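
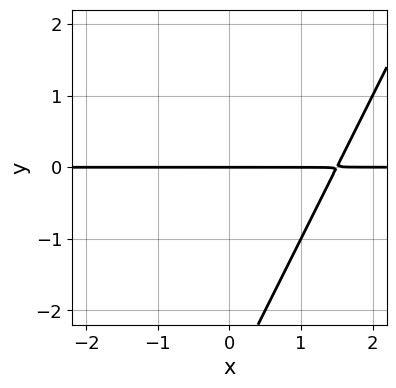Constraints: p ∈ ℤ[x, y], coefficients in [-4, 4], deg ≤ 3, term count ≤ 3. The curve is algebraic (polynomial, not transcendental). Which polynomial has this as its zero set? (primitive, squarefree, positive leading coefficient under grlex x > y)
2*x*y - y^2 - 3*y

First, the degree is 2 — the shape is more complex than any degree-1 curve.
Next, observable constraints: the visible x-axis segment lies entirely on the curve; one y-axis crossing is at y = 0.
Finally, fitting integer coefficients to these (and the overall shape) gives p.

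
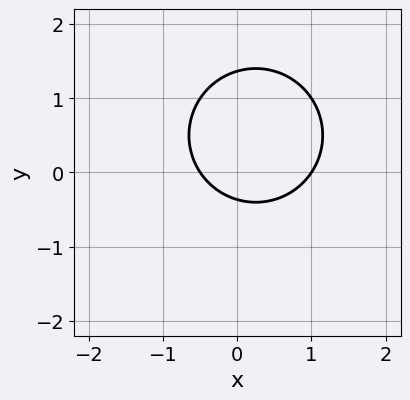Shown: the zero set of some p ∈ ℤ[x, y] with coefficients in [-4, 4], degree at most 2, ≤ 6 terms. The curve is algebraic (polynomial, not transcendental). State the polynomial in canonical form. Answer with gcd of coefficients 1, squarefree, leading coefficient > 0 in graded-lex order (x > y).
1. Degree: no degree-1 curve has this shape, so deg p = 2.
2. Reading off the gridlines: it meets the x-axis at x = 1 (among the integer gridlines).
3. Assembling these constraints gives the stated polynomial.

2*x^2 + 2*y^2 - x - 2*y - 1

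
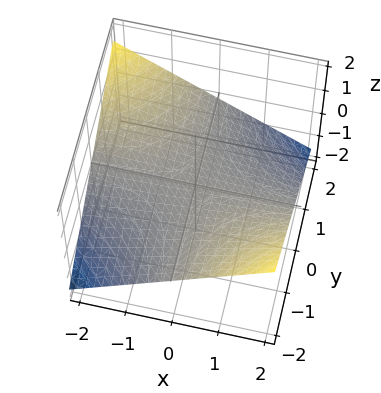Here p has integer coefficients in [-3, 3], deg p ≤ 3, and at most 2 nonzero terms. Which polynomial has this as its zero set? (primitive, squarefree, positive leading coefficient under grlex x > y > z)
x*y + 3*z

First, deg p = 2. A hyperbolic paraboloid; a quadric.
Then, against the integer gridlines: every point of the x-axis in the box is on the surface; the visible y-axis segment lies entirely on the surface; one z-axis crossing is at z = 0.
Finally, the integer polynomial consistent with all of this is the stated p.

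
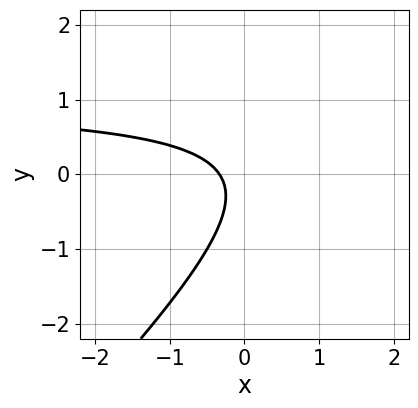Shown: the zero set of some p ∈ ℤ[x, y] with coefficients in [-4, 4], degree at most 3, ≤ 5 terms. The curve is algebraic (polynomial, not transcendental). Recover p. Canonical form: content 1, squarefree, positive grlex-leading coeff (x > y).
3*x*y - 3*y^2 - 3*x - y - 1

(a) Degree: no degree-1 curve has this shape, so deg p = 2.
(b) Checking where it meets the axes: no y-intercept at any integer in the box.
(c) Fitting integer coefficients to these (and the overall shape) gives p.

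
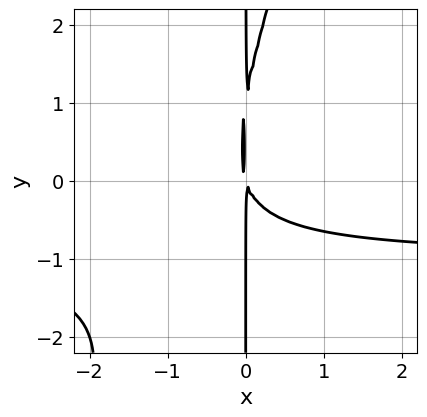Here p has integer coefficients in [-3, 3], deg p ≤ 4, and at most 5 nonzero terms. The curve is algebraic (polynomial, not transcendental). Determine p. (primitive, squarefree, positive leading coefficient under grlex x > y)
(a) deg p = 3.
(b) Checking where it meets the axes: every point of the y-axis in the box is on the curve.
(c) Assembling these constraints gives the stated polynomial.

3*x^2*y - x*y^2 + 3*x^2 + x*y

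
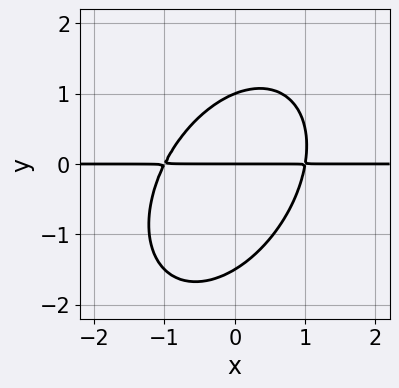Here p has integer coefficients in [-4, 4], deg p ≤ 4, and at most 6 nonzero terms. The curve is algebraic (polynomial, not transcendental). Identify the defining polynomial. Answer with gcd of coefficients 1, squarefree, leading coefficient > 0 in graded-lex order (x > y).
3*x^2*y - 2*x*y^2 + 2*y^3 + y^2 - 3*y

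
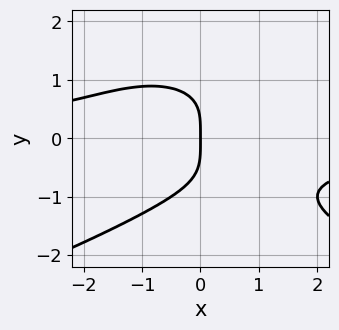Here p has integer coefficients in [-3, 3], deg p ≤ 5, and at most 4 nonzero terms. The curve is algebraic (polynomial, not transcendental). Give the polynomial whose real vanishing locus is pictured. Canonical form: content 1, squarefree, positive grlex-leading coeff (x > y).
2*y^4 + 2*x^2*y + 3*x

The degree is 4 — the shape is more complex than any degree-3 curve.
Against the integer gridlines: it meets the x-axis at x = 0 (among the integer gridlines); it meets the y-axis at y = 0 (among the integer gridlines).
The integer polynomial consistent with all of this is the stated p.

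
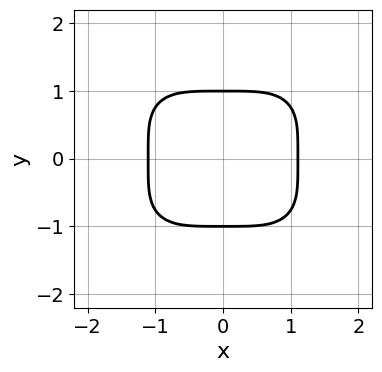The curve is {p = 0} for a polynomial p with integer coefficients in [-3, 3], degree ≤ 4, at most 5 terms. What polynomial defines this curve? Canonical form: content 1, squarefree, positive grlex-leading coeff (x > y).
2*x^4 + 3*y^4 - 3

First, deg p = 4. A generic line meets the curve in up to 4 points.
Next, symmetries: the x ↦ −x reflection is a symmetry, so x appears only in even powers; it's symmetric under y → −y, forcing even powers of y.
Next, checking where it meets the axes: among the integer gridlines, it crosses the y-axis at y ∈ {-1, 1}.
Finally, together with the visible shape, these determine p as stated.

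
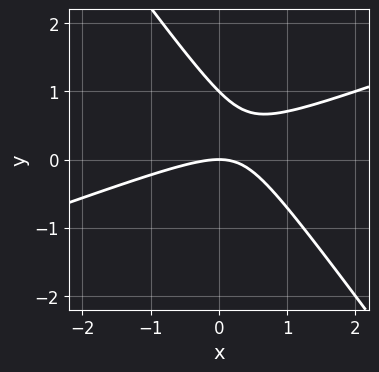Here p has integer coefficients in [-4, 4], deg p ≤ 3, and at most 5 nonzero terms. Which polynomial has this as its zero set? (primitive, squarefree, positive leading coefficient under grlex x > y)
x^2 - 2*x*y - 2*y^2 + 2*y

1. deg p = 2. No degree-1 curve has this shape.
2. Reading off the gridlines: it crosses the x-axis at the gridline x = 0; among the integer gridlines, it crosses the y-axis at y ∈ {0, 1}.
3. These observations pin down the coefficients.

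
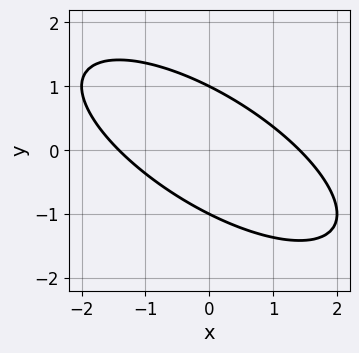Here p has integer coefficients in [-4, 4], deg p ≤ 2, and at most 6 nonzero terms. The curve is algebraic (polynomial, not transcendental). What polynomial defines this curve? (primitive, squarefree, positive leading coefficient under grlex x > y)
1. The degree is 2 — a generic line meets the curve in up to 2 points.
2. Reading off the gridlines: the y-axis gridline crossings are at y ∈ {-1, 1}.
3. These observations pin down the coefficients.

x^2 + 2*x*y + 2*y^2 - 2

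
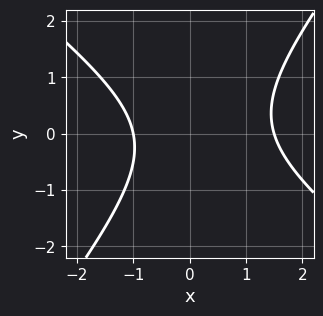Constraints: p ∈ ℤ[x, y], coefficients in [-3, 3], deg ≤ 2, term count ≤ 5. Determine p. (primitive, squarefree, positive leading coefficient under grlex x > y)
(a) deg p = 2. The shape is more complex than any degree-1 curve.
(b) Against the integer gridlines: it meets the x-axis at x = -1 (among the integer gridlines); it misses every integer gridline on the y-axis.
(c) Solving for integer coefficients yields p as stated.

2*x^2 + x*y - 2*y^2 - x - 3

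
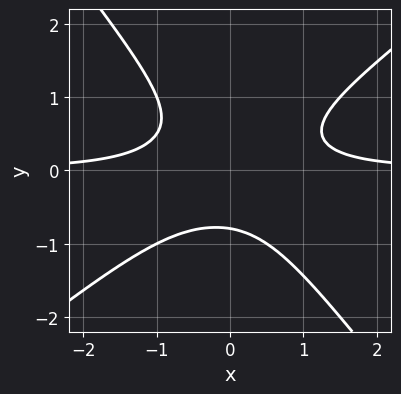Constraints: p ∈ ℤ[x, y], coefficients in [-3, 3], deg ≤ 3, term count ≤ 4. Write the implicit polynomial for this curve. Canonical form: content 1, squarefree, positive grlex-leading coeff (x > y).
2*x^2*y - x*y^2 - 2*y^3 - 1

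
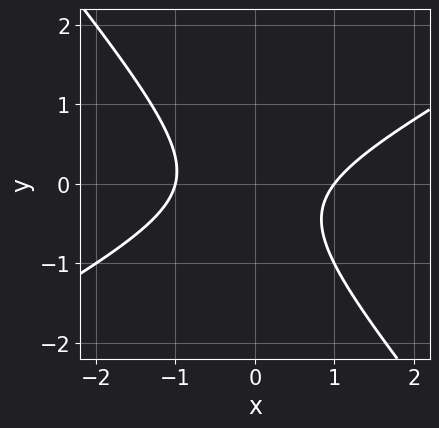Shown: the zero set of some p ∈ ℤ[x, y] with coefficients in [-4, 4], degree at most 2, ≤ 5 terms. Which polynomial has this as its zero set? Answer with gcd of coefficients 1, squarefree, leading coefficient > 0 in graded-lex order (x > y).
1. deg p = 2.
2. Observable constraints: the x-axis gridline crossings are at x ∈ {-1, 1}; the curve avoids every integer y-axis point in the box.
3. Fitting integer coefficients to these (and the overall shape) gives p.

2*x^2 - 2*x*y - 3*y^2 - y - 2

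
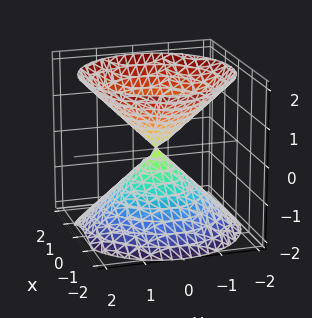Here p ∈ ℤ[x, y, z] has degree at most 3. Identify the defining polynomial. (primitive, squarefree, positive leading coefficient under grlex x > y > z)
x^2 + y^2 - z^2

I count 2 distinct pieces.
deg p = 2.
Symmetries: mirror symmetry z ↦ −z ⇒ only even powers of z; every cross-section ⟂ z is a circle, so x, y appear only via x² + y².
Observable constraints: a circular section at z = -1 has radius exactly 1; it crosses the y-axis at the gridline y = 0.
Together with the visible shape, these determine p as stated.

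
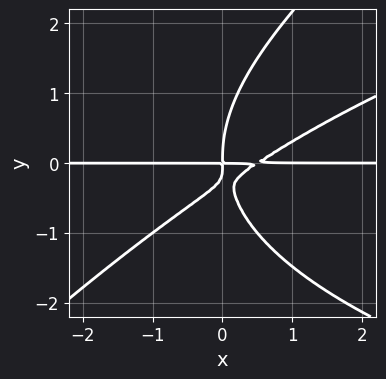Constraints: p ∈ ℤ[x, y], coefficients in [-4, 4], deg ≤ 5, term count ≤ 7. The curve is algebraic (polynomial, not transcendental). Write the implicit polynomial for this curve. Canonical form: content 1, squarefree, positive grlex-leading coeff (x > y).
deg p = 4. The shape is more complex than any degree-3 curve.
From the visible intercepts: every point of the x-axis in the box is on the curve.
Putting this together gives p.

x*y^3 - y^4 - 2*x^2*y + 3*x*y^2 + x*y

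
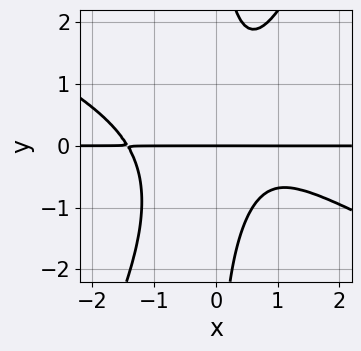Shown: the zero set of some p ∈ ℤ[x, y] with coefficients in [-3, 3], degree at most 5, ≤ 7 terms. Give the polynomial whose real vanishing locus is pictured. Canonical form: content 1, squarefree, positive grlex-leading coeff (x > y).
1. deg p = 4. The shape is more complex than any degree-3 curve.
2. Observable constraints: it crosses the y-axis at the gridline y = 0; the visible x-axis segment lies entirely on the curve.
3. Fitting integer coefficients to these (and the overall shape) gives p.

2*x^3*y + 3*x^2*y^2 - 2*x*y^3 - 2*x*y + 3*y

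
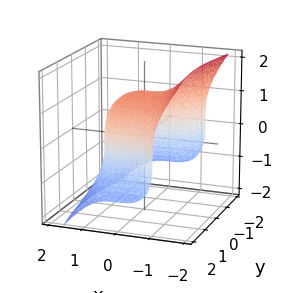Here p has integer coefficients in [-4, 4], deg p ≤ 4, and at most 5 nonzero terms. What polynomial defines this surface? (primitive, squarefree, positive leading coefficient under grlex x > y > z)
First, the degree is 3 — no degree-2 surface has this shape.
Then, observable constraints: it meets the x-axis at x = 1 (among the integer gridlines).
Finally, together with the visible shape, these determine p as stated.

2*x^3 + z^3 + y^2 - 2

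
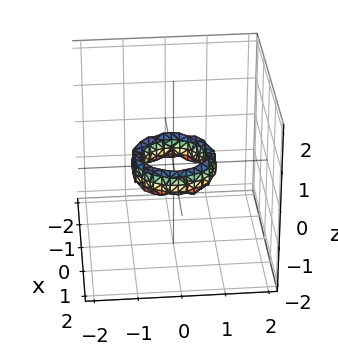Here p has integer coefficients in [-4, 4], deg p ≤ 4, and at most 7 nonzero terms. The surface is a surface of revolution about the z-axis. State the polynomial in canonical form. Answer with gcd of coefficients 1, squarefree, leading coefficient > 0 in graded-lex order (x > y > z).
2*x^4 + 4*x^2*y^2 + 2*y^4 - 3*x^2 - 3*y^2 + z^2 + 1

First, the degree is 4 — no degree-3 surface has this shape.
Next, symmetries: the surface is invariant under rotation about z: p = q(x² + y², z).
Next, reading off the gridlines: among the integer gridlines, it crosses the y-axis at y ∈ {-1, 1}; a circular section at z = 0 has radius between 0 and 1; among the integer gridlines, it crosses the x-axis at x ∈ {-1, 1}.
Finally, these observations pin down the coefficients.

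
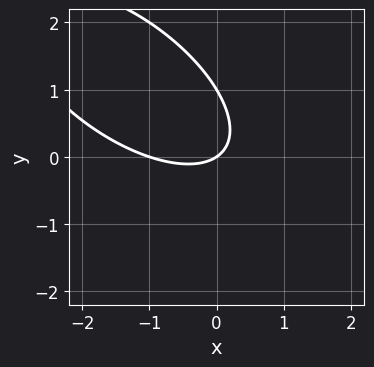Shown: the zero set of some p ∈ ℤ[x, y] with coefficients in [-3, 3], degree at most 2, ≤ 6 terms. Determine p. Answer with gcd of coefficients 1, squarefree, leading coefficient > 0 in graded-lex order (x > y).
2*x^2 + 3*x*y + 3*y^2 + 2*x - 3*y

1. The degree is 2 — a generic line meets the curve in up to 2 points.
2. From the visible intercepts: the x-axis gridline crossings are at x ∈ {-1, 0}; among the integer gridlines, it crosses the y-axis at y ∈ {0, 1}.
3. Fitting integer coefficients to these (and the overall shape) gives p.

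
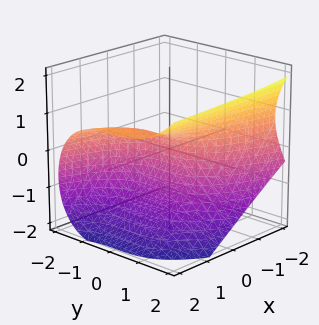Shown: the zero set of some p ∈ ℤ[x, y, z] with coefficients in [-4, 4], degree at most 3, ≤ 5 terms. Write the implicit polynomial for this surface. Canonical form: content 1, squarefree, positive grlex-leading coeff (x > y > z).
1. The degree is 3 — no degree-2 surface has this shape.
2. From the visible intercepts: one z-axis crossing is at z = 0; one y-axis crossing is at y = 0; it crosses the x-axis at the gridline x = 0.
3. Assembling these constraints gives the stated polynomial.

y^3 - 2*x*z - 3*z^2 + 3*x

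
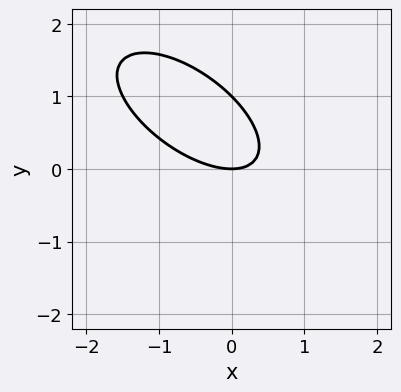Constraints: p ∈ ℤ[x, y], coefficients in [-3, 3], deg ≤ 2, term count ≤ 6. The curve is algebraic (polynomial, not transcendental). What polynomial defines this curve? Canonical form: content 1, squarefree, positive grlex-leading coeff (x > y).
1. The degree is 2 — no degree-1 curve has this shape.
2. Checking where it meets the axes: it crosses the x-axis at the gridline x = 0; among the integer gridlines, it crosses the y-axis at y ∈ {0, 1}.
3. Putting this together gives p.

2*x^2 + 3*x*y + 3*y^2 - 3*y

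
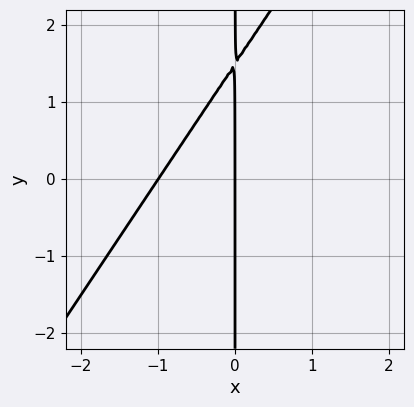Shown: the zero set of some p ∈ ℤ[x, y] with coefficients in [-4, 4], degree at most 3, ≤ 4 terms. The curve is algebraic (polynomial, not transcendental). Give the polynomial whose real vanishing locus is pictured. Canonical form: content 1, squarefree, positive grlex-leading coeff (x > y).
3*x^2 - 2*x*y + 3*x

(a) Degree: a generic line meets the curve in up to 2 points, so deg p = 2.
(b) Reading off the gridlines: every point of the y-axis in the box is on the curve; among the integer gridlines, it crosses the x-axis at x ∈ {-1, 0}.
(c) Together with the visible shape, these determine p as stated.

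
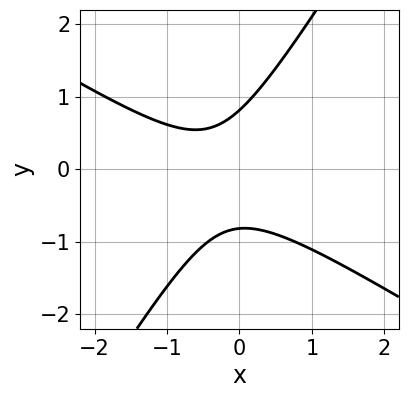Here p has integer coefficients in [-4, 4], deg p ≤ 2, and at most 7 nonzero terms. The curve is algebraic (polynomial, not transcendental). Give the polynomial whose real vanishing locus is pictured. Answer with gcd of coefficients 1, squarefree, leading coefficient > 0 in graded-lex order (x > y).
3*x^2 + 3*x*y - 3*y^2 + 2*x + 2

1. deg p = 2.
2. Observable constraints: it misses every integer gridline on the x-axis.
3. Matching integer coefficients to the picture gives p.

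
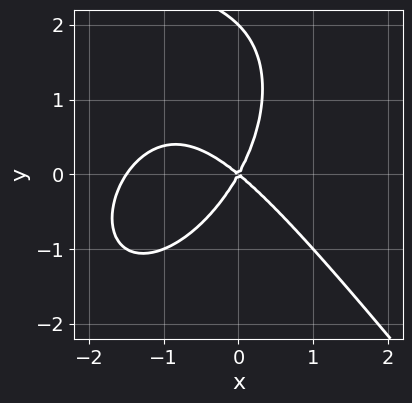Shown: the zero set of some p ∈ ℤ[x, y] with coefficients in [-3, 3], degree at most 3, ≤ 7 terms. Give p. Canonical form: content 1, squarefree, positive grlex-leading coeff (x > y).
2*x^3 + y^3 + 3*x^2 + 2*x*y - 2*y^2

(a) Degree: the shape is more complex than any degree-2 curve, so deg p = 3.
(b) Against the integer gridlines: the y-axis gridline crossings are at y ∈ {0, 2}; one x-axis crossing is at x = 0.
(c) Putting this together gives p.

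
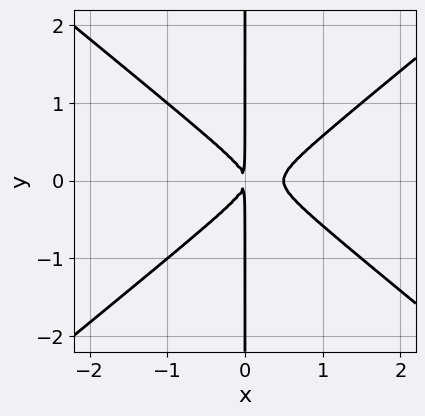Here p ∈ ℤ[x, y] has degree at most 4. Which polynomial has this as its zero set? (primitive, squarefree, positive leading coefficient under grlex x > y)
2*x^3 - 3*x*y^2 - x^2

(a) The degree is 3 — no degree-2 curve has this shape.
(b) Symmetries: the y ↦ −y reflection is a symmetry, so y appears only in even powers.
(c) Reading off the gridlines: every point of the y-axis in the box is on the curve.
(d) These observations pin down the coefficients.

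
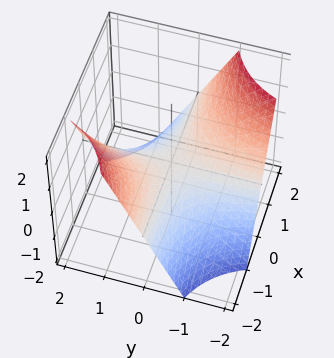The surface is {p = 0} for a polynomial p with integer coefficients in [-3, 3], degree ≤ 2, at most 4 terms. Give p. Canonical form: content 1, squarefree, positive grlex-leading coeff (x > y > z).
x*y + z

First, the degree is 2 — a hyperbolic paraboloid; a quadric.
Next, from the visible intercepts: every point of the y-axis in the box is on the surface; it meets the z-axis at z = 0 (among the integer gridlines); the visible x-axis segment lies entirely on the surface.
Finally, matching integer coefficients to the picture gives p.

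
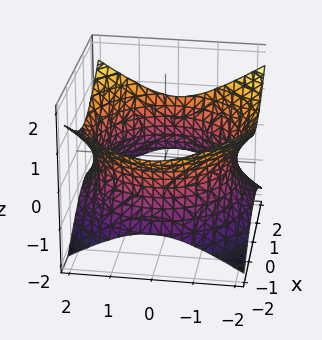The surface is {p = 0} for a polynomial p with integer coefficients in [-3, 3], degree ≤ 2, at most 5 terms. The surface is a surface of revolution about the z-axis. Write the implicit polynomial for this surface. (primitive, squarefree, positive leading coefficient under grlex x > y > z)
1. The degree is 2 — a generic line meets the surface in up to 2 points.
2. Symmetries: the surface is invariant under rotation about z: p = q(x² + y², z).
3. Observable constraints: a circular section at z = 0 has radius between 1 and 2; no z-intercept at any integer in the box.
4. Assembling these constraints gives the stated polynomial.

x^2 + y^2 - 2*z^2 - 3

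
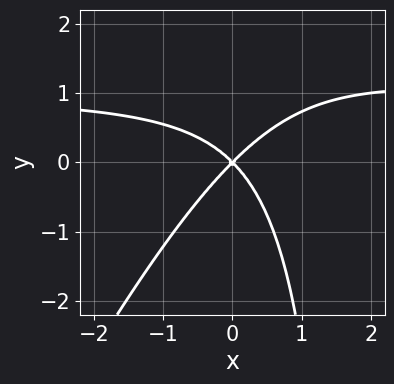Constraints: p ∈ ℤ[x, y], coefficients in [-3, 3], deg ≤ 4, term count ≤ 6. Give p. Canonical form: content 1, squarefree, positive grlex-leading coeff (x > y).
2*x^2*y - x*y^2 - 2*x^2 + 2*y^2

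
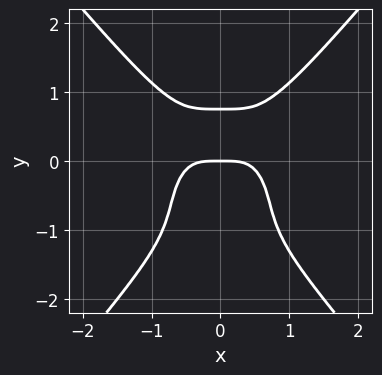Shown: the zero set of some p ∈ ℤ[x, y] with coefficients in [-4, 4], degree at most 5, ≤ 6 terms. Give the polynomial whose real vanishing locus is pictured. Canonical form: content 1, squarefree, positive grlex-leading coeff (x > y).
(a) deg p = 4. No degree-3 curve has this shape.
(b) Symmetries: mirror symmetry x ↦ −x ⇒ only even powers of x.
(c) Reading off the gridlines: it meets the y-axis at y = 0 (among the integer gridlines); it crosses the x-axis at the gridline x = 0.
(d) Fitting integer coefficients to these (and the overall shape) gives p.

2*x^4 - y^4 - y^3 + y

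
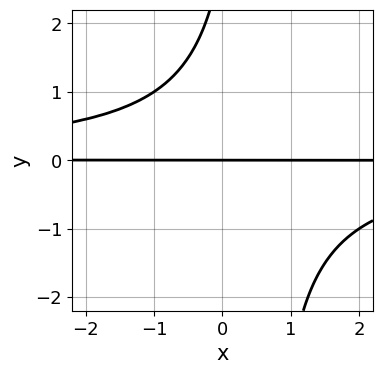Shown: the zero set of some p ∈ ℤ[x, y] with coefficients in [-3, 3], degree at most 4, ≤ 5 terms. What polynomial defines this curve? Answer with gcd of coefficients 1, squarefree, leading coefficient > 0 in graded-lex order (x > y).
The degree is 3 — a generic line meets the curve in up to 3 points.
Checking where it meets the axes: one y-axis crossing is at y = 0; the visible x-axis segment lies entirely on the curve.
Matching integer coefficients to the picture gives p.

2*x*y^2 - y^2 + 3*y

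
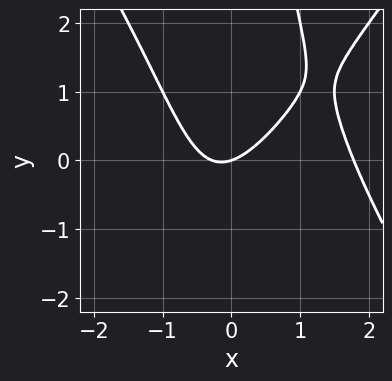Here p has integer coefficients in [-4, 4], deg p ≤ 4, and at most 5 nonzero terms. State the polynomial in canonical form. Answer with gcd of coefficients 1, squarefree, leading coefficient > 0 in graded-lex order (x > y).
2*x^3 - x*y^2 - 3*x^2 - x + 3*y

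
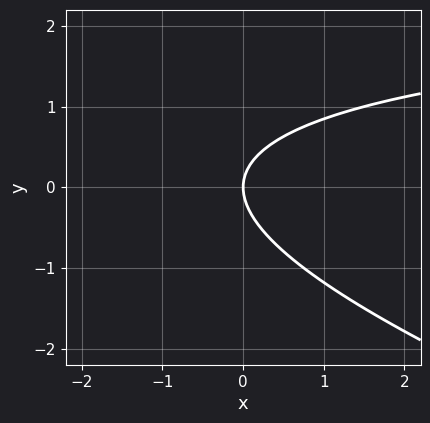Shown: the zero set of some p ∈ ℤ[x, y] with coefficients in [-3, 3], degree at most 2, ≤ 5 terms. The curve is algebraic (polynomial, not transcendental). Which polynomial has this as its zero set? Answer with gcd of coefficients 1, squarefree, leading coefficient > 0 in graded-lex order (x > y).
x*y + 3*y^2 - 3*x

Degree: a generic line meets the curve in up to 2 points, so deg p = 2.
Against the integer gridlines: it crosses the x-axis at the gridline x = 0; it meets the y-axis at y = 0 (among the integer gridlines).
Assembling these constraints gives the stated polynomial.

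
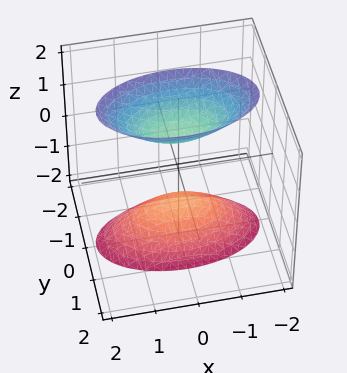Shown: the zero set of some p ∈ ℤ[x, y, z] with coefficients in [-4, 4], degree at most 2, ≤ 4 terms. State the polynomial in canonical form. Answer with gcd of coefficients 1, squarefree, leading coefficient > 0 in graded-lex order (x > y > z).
(a) The picture has 2 separate pieces. Treating them together as one polynomial.
(b) Degree: two sheets facing apart; a quadric, so deg p = 2.
(c) Symmetries: mirror symmetry x ↦ −x ⇒ only even powers of x; the z ↦ −z reflection is a symmetry, so z appears only in even powers; mirror symmetry y ↦ −y ⇒ only even powers of y.
(d) From the visible intercepts: it misses every integer gridline on the y-axis; the surface avoids every integer x-axis point in the box; among the integer gridlines, it crosses the z-axis at z ∈ {-1, 1}.
(e) Together with the visible shape, these determine p as stated.

x^2 + 3*y^2 - z^2 + 1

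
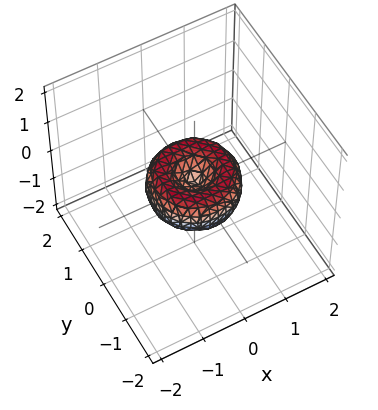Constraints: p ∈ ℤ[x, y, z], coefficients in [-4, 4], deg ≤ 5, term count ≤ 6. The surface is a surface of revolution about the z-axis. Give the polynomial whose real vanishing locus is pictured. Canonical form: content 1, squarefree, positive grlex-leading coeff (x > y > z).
1. Degree: a generic line meets the surface in up to 4 points, so deg p = 4.
2. Symmetries: rotational symmetry about the z-axis ⇒ p depends on x, y only through x² + y².
3. Checking where it meets the axes: a circular section at z = 0 has radius exactly 1; it meets the z-axis at z = 0 (among the integer gridlines).
4. Fitting integer coefficients to these (and the overall shape) gives p. Check: (0, 1, 0) on the y-axis lies on the surface, and p(0, 1, 0) = 0. ✓

x^4 + 2*x^2*y^2 + y^4 - x^2 - y^2 + z^2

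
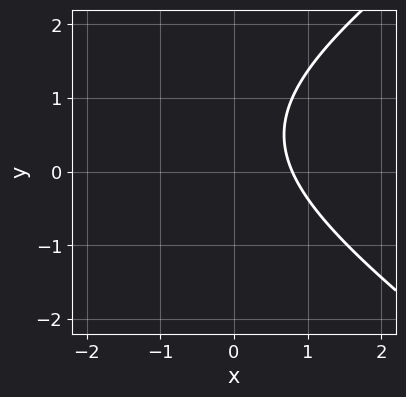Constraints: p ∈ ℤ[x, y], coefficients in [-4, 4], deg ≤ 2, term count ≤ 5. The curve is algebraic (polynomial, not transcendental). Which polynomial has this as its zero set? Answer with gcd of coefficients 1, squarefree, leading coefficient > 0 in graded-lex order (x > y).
First, deg p = 2. The shape is more complex than any degree-1 curve.
Then, against the integer gridlines: no y-intercept at any integer in the box.
Finally, these observations pin down the coefficients.

x^2 - 2*y^2 + 3*x + 2*y - 3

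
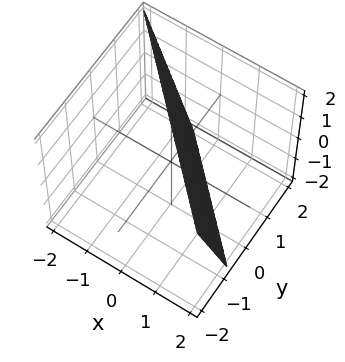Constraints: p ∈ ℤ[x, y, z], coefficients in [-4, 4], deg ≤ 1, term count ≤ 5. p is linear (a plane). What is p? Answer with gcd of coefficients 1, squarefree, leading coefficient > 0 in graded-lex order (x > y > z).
First, deg p = 1.
Next, from the axis intercepts and sections: it meets the z-axis at z = 2 (among the integer gridlines).
Finally, putting this together gives p.

3*x + 3*y + z - 2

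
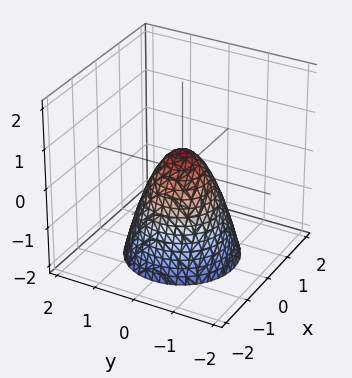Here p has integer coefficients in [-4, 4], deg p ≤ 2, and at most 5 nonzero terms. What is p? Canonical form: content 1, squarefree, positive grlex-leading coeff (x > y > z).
The degree is 2 — no degree-1 surface has this shape.
Symmetry: the surface is invariant under rotation about z: p = q(x² + y², z).
Against the integer gridlines: a circular section at z = -1 has radius exactly 1.
Fitting integer coefficients to these (and the overall shape) gives p.

3*x^2 + 3*y^2 + 2*z - 1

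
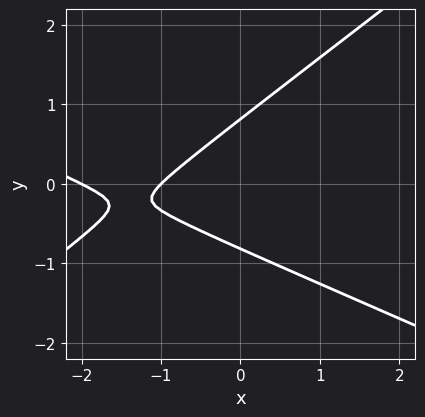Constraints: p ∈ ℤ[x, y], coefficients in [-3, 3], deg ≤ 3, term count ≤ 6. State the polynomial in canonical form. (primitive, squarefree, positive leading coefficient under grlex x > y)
(a) deg p = 2. The shape is more complex than any degree-1 curve.
(b) Checking where it meets the axes: among the integer gridlines, it crosses the x-axis at x ∈ {-2, -1}.
(c) The integer polynomial consistent with all of this is the stated p.

x^2 + x*y - 3*y^2 + 3*x + 2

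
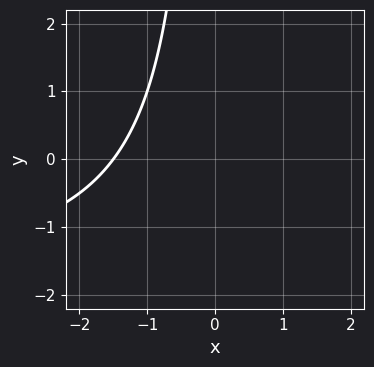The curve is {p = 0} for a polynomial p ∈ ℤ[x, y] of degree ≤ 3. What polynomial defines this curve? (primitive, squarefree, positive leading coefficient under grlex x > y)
The degree is 2 — the shape is more complex than any degree-1 curve.
Checking where it meets the axes: the curve avoids every integer y-axis point in the box.
The integer polynomial consistent with all of this is the stated p.

x*y + 2*x + 3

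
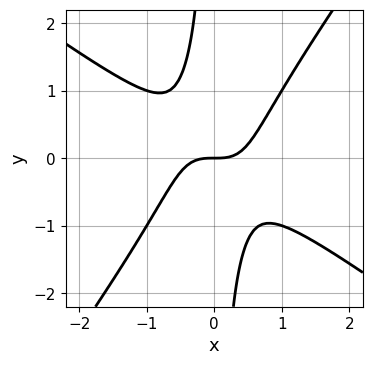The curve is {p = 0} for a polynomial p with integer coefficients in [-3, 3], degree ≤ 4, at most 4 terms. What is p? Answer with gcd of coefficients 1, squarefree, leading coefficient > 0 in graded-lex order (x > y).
3*x^3 + 2*x^2*y - 3*x*y^2 - 2*y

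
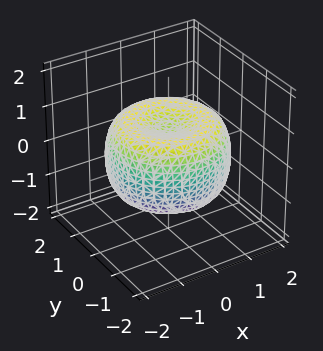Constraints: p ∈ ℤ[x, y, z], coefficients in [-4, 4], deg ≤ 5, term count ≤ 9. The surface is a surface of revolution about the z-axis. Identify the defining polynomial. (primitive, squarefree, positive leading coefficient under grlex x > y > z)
x^4 + 2*x^2*y^2 + y^4 - 2*x^2 - 2*y^2 + 2*z^2 - 1

First, the degree is 4 — no degree-3 surface has this shape.
Next, symmetries: the surface is invariant under rotation about z: p = q(x² + y², z).
Next, checking where it meets the axes: a circular section at z = 0 has radius between 1 and 2.
Finally, the integer polynomial consistent with all of this is the stated p.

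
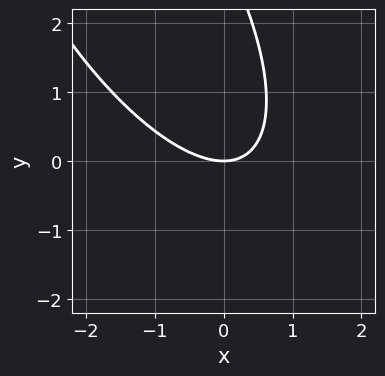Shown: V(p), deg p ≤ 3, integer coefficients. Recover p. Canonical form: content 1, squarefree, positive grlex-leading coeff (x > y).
2*x^2 + 2*x*y + y^2 - 3*y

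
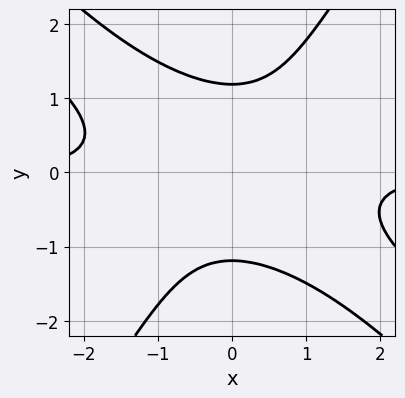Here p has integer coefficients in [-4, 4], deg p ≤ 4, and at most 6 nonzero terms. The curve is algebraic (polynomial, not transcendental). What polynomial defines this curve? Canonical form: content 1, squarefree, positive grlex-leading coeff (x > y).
1. deg p = 4.
2. Checking where it meets the axes: it misses every integer gridline on the x-axis.
3. Putting this together gives p.

x^3*y + 2*x^2*y^2 - y^4 + 2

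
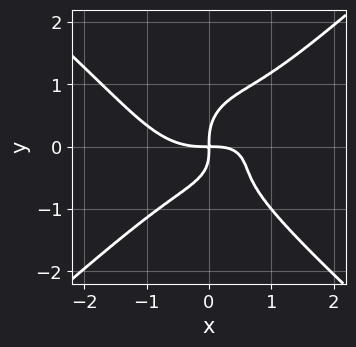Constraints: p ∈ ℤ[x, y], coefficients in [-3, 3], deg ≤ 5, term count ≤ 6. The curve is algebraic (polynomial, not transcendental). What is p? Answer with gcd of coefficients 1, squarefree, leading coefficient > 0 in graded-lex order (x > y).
2*x^4 - 3*y^4 - 2*x^2*y + 2*x*y^2 + 3*x*y

First, the degree is 4 — no degree-3 curve has this shape.
Then, from the visible intercepts: it meets the y-axis at y = 0 (among the integer gridlines); one x-axis crossing is at x = 0.
Finally, matching integer coefficients to the picture gives p.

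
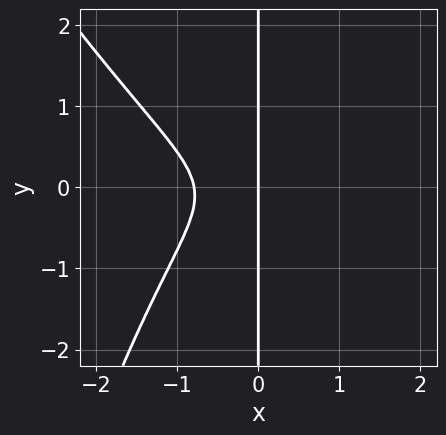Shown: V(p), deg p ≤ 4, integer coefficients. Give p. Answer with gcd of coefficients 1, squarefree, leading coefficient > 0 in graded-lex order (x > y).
2*x^4 + x^3*y + 3*x*y^2 + x

First, degree: no degree-3 curve has this shape, so deg p = 4.
Then, from the visible intercepts: the visible y-axis segment lies entirely on the curve; one x-axis crossing is at x = 0.
Finally, matching integer coefficients to the picture gives p.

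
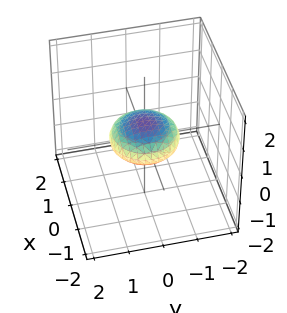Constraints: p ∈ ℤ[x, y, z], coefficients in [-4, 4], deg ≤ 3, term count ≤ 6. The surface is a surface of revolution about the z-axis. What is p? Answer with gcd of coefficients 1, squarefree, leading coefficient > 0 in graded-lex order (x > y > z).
Degree: no degree-1 surface has this shape, so deg p = 2.
By symmetry, the surface is invariant under rotation about z: p = q(x² + y², z).
Checking where it meets the axes: the y-axis gridline crossings are at y ∈ {-1, 1}; among the integer gridlines, it crosses the x-axis at x ∈ {-1, 1}.
Assembling these constraints gives the stated polynomial.

x^2 + y^2 + 3*z^2 - 1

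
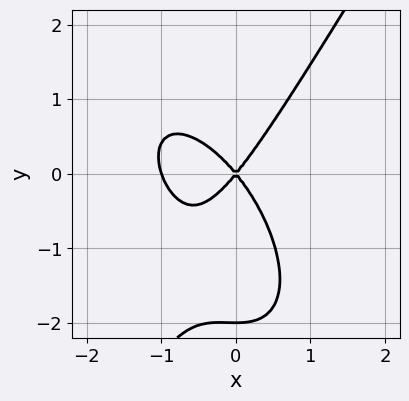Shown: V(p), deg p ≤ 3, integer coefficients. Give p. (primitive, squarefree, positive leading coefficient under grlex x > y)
1. Degree: a generic line meets the curve in up to 3 points, so deg p = 3.
2. Observable constraints: the x-axis gridline crossings are at x ∈ {-1, 0}; among the integer gridlines, it crosses the y-axis at y ∈ {-2, 0}.
3. Together with the visible shape, these determine p as stated.

3*x^3 + x^2*y - y^3 + 3*x^2 - 2*y^2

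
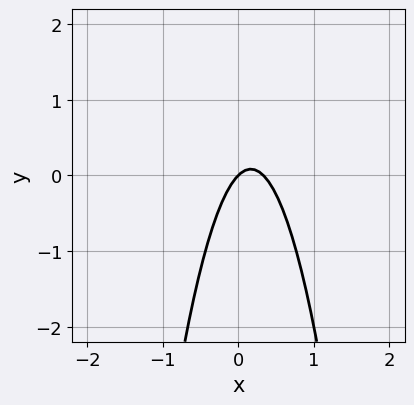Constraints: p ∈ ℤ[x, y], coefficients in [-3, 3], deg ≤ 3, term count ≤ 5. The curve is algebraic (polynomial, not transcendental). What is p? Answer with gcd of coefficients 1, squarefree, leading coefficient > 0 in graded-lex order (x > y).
Degree: a generic line meets the curve in up to 2 points, so deg p = 2.
Reading off the gridlines: it crosses the x-axis at the gridline x = 0; one y-axis crossing is at y = 0.
Putting this together gives p.

3*x^2 - x + y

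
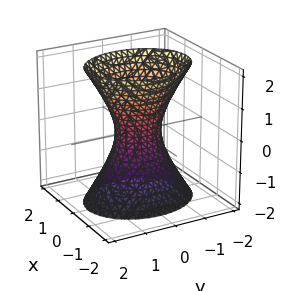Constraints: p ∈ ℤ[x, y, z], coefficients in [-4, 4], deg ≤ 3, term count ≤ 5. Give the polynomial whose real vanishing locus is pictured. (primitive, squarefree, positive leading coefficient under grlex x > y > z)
3*x^2 + 2*y^2 - z^2 - 1

The degree is 2 — an hourglass — one-sheet hyperboloid; a quadric.
Symmetries: the z ↦ −z reflection is a symmetry, so z appears only in even powers; it's symmetric under y → −y, forcing even powers of y; it's symmetric under x → −x, forcing even powers of x.
From the visible intercepts: it misses every integer gridline on the z-axis.
The integer polynomial consistent with all of this is the stated p.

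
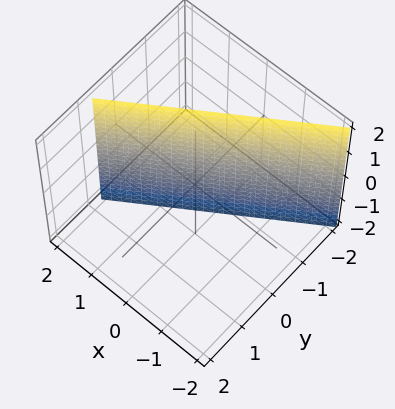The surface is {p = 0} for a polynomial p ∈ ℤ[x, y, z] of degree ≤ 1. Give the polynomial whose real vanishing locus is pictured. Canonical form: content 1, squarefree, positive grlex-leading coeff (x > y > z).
(a) deg p = 1. Every cross-section is a straight line — this is a plane.
(b) Reading off the gridlines: one x-axis crossing is at x = 1; it misses every integer gridline on the z-axis.
(c) Solving for integer coefficients yields p as stated.

2*x - 3*y - 2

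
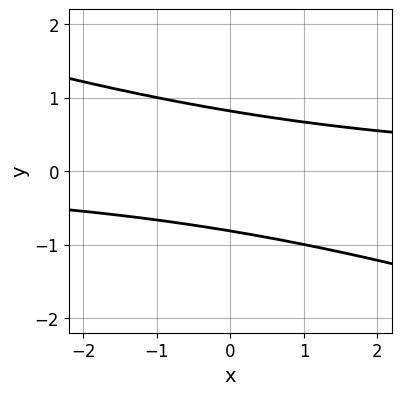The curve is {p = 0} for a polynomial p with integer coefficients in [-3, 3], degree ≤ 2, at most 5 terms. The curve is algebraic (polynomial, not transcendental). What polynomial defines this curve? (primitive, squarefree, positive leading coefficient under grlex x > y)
(a) deg p = 2.
(b) Reading off the gridlines: it misses every integer gridline on the x-axis.
(c) Putting this together gives p.

x*y + 3*y^2 - 2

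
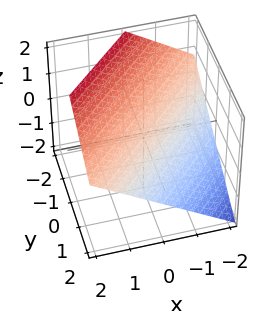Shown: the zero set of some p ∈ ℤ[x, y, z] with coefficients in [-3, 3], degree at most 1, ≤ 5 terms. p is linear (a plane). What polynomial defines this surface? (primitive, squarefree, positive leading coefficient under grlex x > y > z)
Degree: every cross-section is a straight line — this is a plane, so deg p = 1.
Observable constraints: it meets the y-axis at y = 1 (among the integer gridlines); it meets the x-axis at x = -1 (among the integer gridlines).
Together with the visible shape, these determine p as stated.

2*x - 2*y - 3*z + 2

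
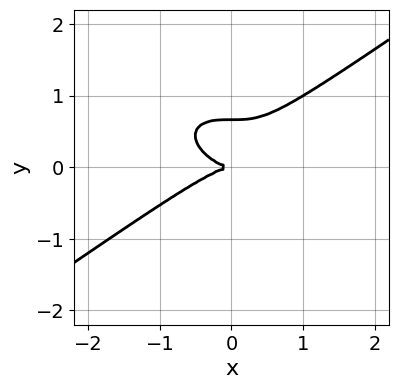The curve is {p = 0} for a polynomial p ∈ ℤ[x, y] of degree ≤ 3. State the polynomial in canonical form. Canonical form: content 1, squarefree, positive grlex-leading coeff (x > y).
x^3 - 3*y^3 + 2*y^2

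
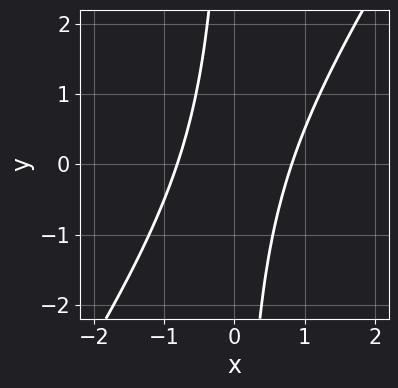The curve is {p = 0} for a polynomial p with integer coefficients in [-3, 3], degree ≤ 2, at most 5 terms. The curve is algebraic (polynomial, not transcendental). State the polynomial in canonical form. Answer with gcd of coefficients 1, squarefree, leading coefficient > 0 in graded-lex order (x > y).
3*x^2 - 2*x*y - 2

(a) deg p = 2. No degree-1 curve has this shape.
(b) Reading off the gridlines: it misses every integer gridline on the y-axis.
(c) Together with the visible shape, these determine p as stated.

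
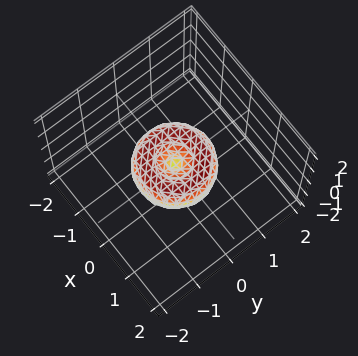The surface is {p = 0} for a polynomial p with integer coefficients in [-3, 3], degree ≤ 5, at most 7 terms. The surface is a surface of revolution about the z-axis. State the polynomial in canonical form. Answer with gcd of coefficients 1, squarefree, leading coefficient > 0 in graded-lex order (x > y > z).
1. Degree: a generic line meets the surface in up to 4 points, so deg p = 4.
2. Symmetry: every cross-section ⟂ z is a circle, so x, y appear only via x² + y².
3. Observable constraints: among the integer gridlines, it crosses the y-axis at y ∈ {-1, 0, 1}; the x-axis gridline crossings are at x ∈ {-1, 0, 1}; one z-axis crossing is at z = 0; a circular section at z = 0 has radius exactly 1.
4. Together with the visible shape, these determine p as stated.

x^4 + 2*x^2*y^2 + y^4 - x^2 - y^2 + z^2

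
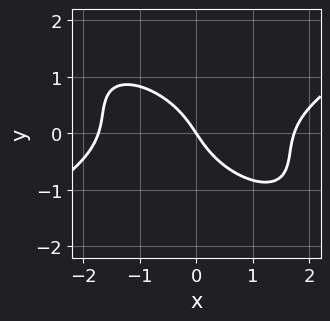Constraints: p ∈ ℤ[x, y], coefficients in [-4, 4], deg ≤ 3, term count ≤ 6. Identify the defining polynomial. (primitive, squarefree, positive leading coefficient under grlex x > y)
The degree is 3 — no degree-2 curve has this shape.
Observable constraints: it crosses the y-axis at the gridline y = 0; one x-axis crossing is at x = 0.
Solving for integer coefficients yields p as stated.

x^3 - 2*x*y^2 - 3*y^3 - 3*x - 2*y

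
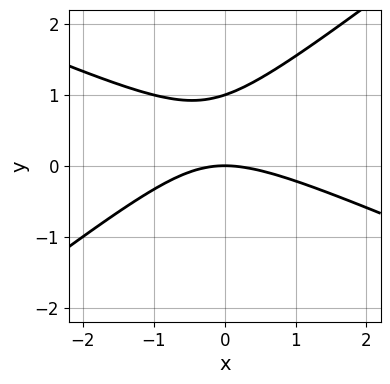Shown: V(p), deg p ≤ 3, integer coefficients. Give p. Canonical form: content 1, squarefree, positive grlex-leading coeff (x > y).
x^2 + x*y - 3*y^2 + 3*y

Degree: a generic line meets the curve in up to 2 points, so deg p = 2.
From the visible intercepts: among the integer gridlines, it crosses the y-axis at y ∈ {0, 1}; it crosses the x-axis at the gridline x = 0.
Solving for integer coefficients yields p as stated.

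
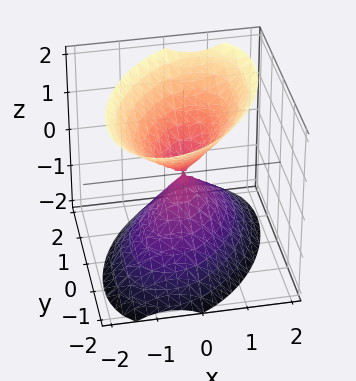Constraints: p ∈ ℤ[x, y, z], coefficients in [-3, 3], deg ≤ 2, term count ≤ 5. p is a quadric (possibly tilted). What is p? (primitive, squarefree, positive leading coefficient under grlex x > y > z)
First, I count 2 distinct pieces.
Then, deg p = 2.
Next, observable constraints: it meets the x-axis at x = 0 (among the integer gridlines); it crosses the z-axis at the gridline z = 0; it meets the y-axis at y = 0 (among the integer gridlines).
Finally, assembling these constraints gives the stated polynomial.

3*x^2 - 2*x*y + 2*y^2 - 2*z^2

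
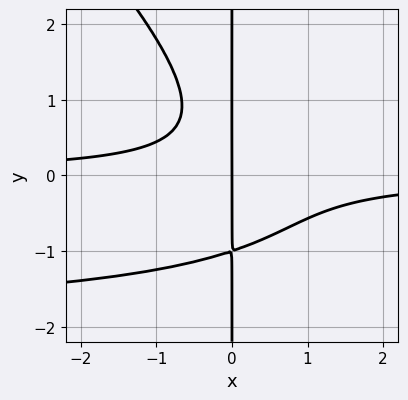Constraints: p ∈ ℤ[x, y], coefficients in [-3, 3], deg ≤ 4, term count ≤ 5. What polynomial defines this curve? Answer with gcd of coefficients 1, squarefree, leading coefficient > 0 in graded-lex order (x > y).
x^2*y^2 + x*y^3 + 2*x^2*y + x

1. Degree: a generic line meets the curve in up to 4 points, so deg p = 4.
2. Checking where it meets the axes: it meets the x-axis at x = 0 (among the integer gridlines); every point of the y-axis in the box is on the curve.
3. These observations pin down the coefficients.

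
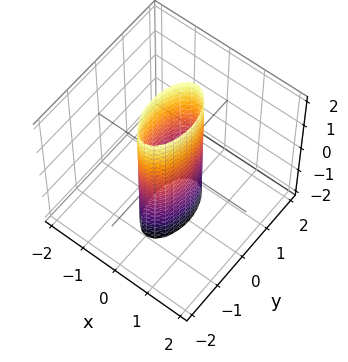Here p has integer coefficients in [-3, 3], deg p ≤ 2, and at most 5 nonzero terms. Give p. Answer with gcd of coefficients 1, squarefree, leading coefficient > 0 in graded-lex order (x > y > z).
3*x^2 + y^2 - 1

1. The degree is 2 — constant cross-section along one axis; a quadric.
2. Symmetries: it's symmetric under y → −y, forcing even powers of y; the z ↦ −z reflection is a symmetry, so z appears only in even powers; it's symmetric under x → −x, forcing even powers of x.
3. From the axis intercepts and sections: among the integer gridlines, it crosses the y-axis at y ∈ {-1, 1}; it misses every integer gridline on the z-axis.
4. These observations pin down the coefficients.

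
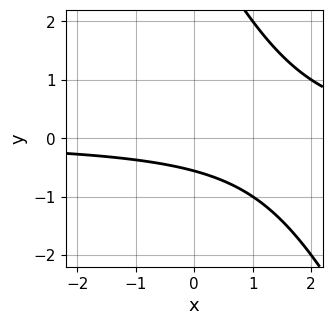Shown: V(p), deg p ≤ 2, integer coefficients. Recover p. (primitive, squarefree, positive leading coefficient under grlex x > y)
2*x*y + y^2 - 3*y - 2

First, deg p = 2. The shape is more complex than any degree-1 curve.
Next, checking where it meets the axes: it misses every integer gridline on the x-axis.
Finally, matching integer coefficients to the picture gives p.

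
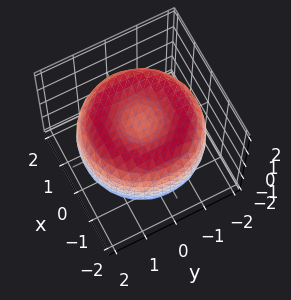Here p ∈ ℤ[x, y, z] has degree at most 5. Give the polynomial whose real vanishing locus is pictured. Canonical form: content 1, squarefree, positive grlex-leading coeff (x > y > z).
x^4 + 2*x^2*y^2 + y^4 - 3*x^2 - 3*y^2 + 3*z^2 - 2

1. The degree is 4 — the shape is more complex than any degree-3 surface.
2. By symmetry, every cross-section ⟂ z is a circle, so x, y appear only via x² + y².
3. Checking where it meets the axes: a circular section at z = -1 has radius between 0 and 1.
4. Together with the visible shape, these determine p as stated.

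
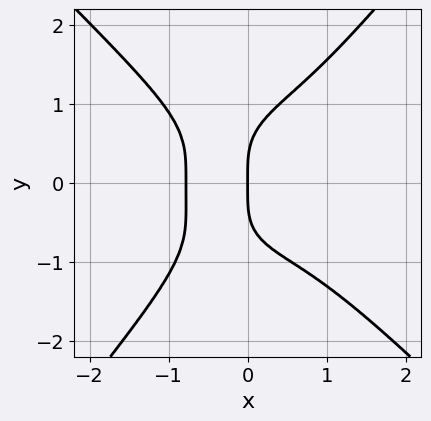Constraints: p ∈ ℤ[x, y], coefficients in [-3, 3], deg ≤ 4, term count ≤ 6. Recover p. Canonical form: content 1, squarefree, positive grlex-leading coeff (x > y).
3*x^4 + x*y^3 - 2*y^4 + 2*x^2 + 3*x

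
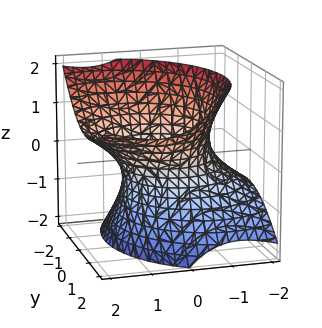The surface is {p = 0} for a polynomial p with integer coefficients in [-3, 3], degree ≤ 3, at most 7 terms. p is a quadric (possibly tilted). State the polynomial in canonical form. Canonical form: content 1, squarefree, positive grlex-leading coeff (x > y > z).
2*x^2 - 3*x*z + 2*y^2 - y*z - 2*z^2 - 3

First, deg p = 2. The shape is more complex than any degree-1 surface.
Next, from the axis intercepts and sections: the surface avoids every integer z-axis point in the box.
Finally, putting this together gives p.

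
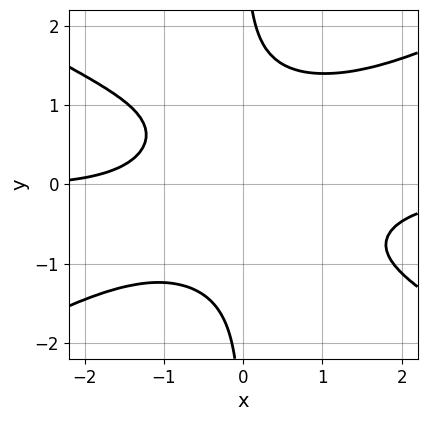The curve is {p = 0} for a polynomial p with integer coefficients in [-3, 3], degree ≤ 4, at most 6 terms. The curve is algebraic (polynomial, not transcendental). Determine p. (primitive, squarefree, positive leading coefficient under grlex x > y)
deg p = 4. A generic line meets the curve in up to 4 points.
Against the integer gridlines: the curve avoids every integer x-axis point in the box; the curve avoids every integer y-axis point in the box.
Solving for integer coefficients yields p as stated.

x^3*y - 3*x*y^3 + 2*x*y + x + 3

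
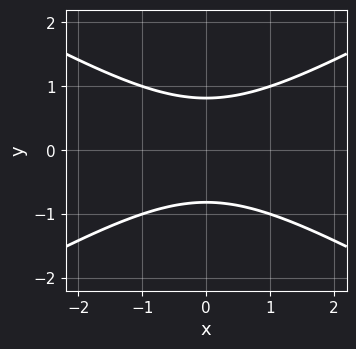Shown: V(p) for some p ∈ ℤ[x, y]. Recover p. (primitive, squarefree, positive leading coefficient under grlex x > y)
First, deg p = 2. No degree-1 curve has this shape.
Next, symmetries: mirror symmetry y ↦ −y ⇒ only even powers of y; mirror symmetry x ↦ −x ⇒ only even powers of x.
Next, against the integer gridlines: the curve avoids every integer x-axis point in the box.
Finally, putting this together gives p.

x^2 - 3*y^2 + 2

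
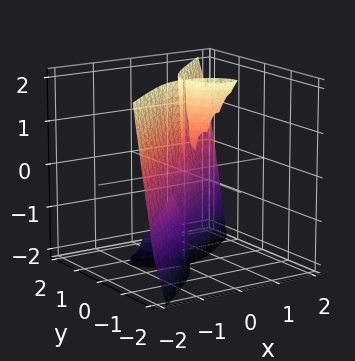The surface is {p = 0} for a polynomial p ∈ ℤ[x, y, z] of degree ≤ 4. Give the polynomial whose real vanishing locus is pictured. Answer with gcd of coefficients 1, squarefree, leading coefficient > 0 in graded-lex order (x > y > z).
2*x^3 + 2*x*y*z - 3*y^3

I count 2 distinct pieces. They look like related sheets of one shape, so recover p as a whole.
deg p = 3. The shape is more complex than any degree-2 surface.
Against the integer gridlines: it meets the x-axis at x = 0 (among the integer gridlines); every point of the z-axis in the box is on the surface; one y-axis crossing is at y = 0.
Matching integer coefficients to the picture gives p.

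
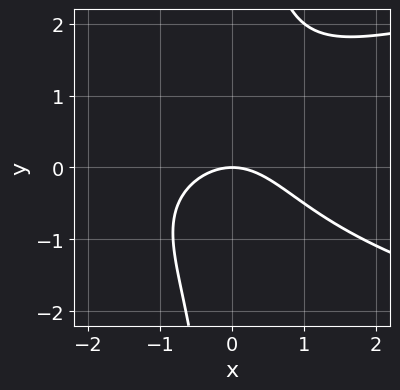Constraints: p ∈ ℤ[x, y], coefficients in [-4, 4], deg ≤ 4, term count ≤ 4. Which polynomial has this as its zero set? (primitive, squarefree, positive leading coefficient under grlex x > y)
(a) Degree: a generic line meets the curve in up to 3 points, so deg p = 3.
(b) From the axis intercepts and sections: it meets the x-axis at x = 0 (among the integer gridlines); one y-axis crossing is at y = 0.
(c) Together with the visible shape, these determine p as stated.

2*x*y^2 - 2*x^2 - 3*y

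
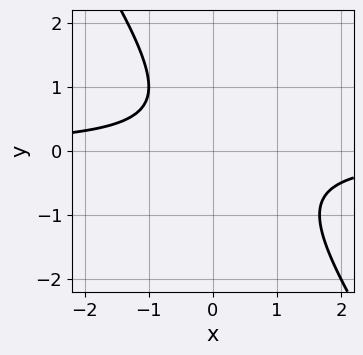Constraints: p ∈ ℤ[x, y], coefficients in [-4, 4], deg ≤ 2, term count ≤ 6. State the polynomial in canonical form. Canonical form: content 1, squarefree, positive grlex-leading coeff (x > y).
3*x*y + 2*y^2 - y + 2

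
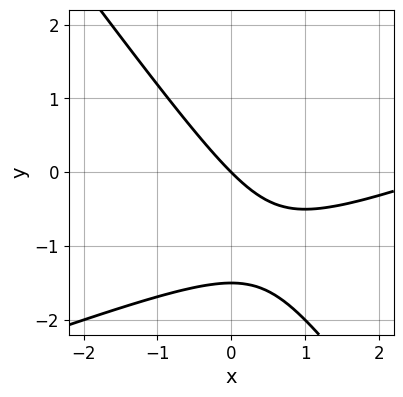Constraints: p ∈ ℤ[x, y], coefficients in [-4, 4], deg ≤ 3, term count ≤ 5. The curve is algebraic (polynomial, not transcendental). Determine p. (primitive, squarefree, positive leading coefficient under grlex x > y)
First, degree: a generic line meets the curve in up to 2 points, so deg p = 2.
Then, checking where it meets the axes: it crosses the x-axis at the gridline x = 0; it crosses the y-axis at the gridline y = 0.
Finally, fitting integer coefficients to these (and the overall shape) gives p.

x^2 - 2*x*y - 2*y^2 - 3*x - 3*y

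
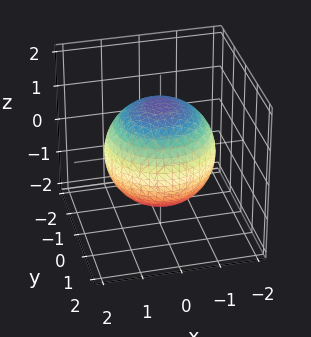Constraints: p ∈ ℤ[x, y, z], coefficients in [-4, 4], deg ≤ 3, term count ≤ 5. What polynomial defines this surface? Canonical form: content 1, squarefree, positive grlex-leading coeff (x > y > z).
The degree is 2 — a closed, bounded, convex surface; a quadric.
Symmetries: it's symmetric under z → −z, forcing even powers of z; rotational symmetry about the z-axis ⇒ p depends on x, y only through x² + y².
Checking where it meets the axes: a circular section at z = 0 has radius between 1 and 2.
Solving for integer coefficients yields p as stated.

x^2 + y^2 + z^2 - 2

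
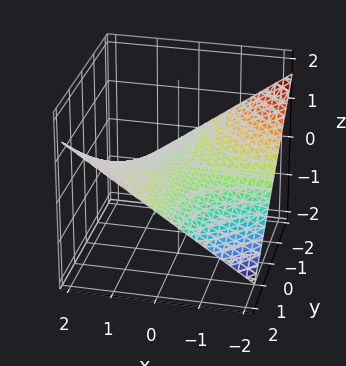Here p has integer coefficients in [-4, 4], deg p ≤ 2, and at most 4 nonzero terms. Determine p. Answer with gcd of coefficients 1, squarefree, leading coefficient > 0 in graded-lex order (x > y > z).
x*y - 3*z

(a) deg p = 2. A hyperbolic paraboloid; a quadric.
(b) Observable constraints: one z-axis crossing is at z = 0; the visible y-axis segment lies entirely on the surface.
(c) Matching integer coefficients to the picture gives p. Check: (1, 0, 0) on the x-axis lies on the surface, and p(1, 0, 0) = 0. ✓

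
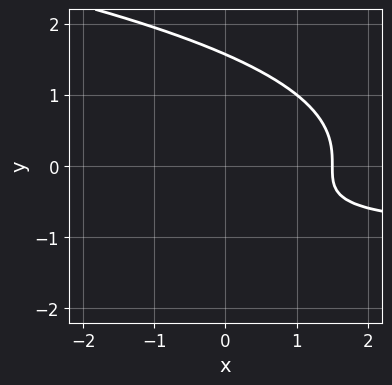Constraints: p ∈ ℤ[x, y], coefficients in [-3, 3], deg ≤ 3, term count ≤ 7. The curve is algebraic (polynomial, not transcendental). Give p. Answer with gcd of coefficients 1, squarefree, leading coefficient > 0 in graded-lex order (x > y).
2*y^3 + 2*x*y + 2*x - 3*y - 3

Degree: no degree-2 curve has this shape, so deg p = 3.
Putting this together gives p.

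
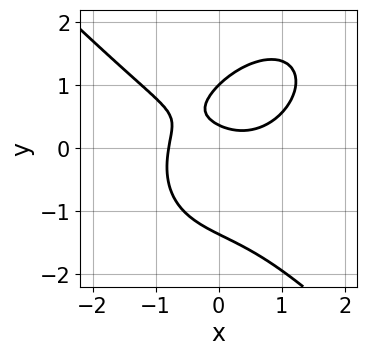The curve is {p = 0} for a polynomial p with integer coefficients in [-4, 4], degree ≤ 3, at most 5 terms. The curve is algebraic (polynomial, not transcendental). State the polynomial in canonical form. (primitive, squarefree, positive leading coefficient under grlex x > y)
2*x^3 + 2*y^3 - 3*x*y - 3*y + 1

Degree: a generic line meets the curve in up to 3 points, so deg p = 3.
Reading off the gridlines: one y-axis crossing is at y = 1.
Putting this together gives p.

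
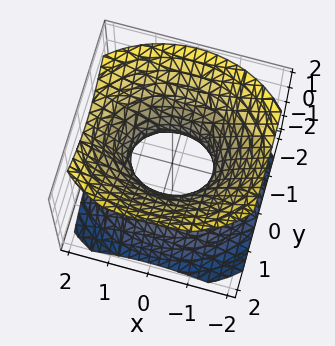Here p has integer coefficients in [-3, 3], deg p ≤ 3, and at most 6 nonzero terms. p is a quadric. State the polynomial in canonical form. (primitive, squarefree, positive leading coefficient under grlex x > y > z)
2*x^2 + 3*y^2 - 3*z^2 - 2

deg p = 2. An hourglass — one-sheet hyperboloid; a quadric.
Symmetries: it's symmetric under y → −y, forcing even powers of y; it's symmetric under z → −z, forcing even powers of z; it's symmetric under x → −x, forcing even powers of x.
Observable constraints: among the integer gridlines, it crosses the x-axis at x ∈ {-1, 1}; it misses every integer gridline on the z-axis.
Assembling these constraints gives the stated polynomial.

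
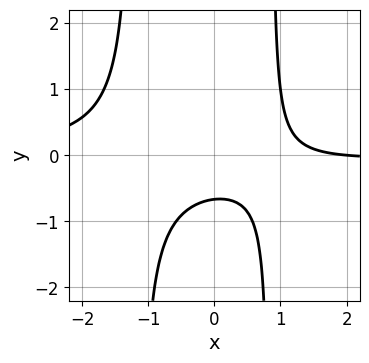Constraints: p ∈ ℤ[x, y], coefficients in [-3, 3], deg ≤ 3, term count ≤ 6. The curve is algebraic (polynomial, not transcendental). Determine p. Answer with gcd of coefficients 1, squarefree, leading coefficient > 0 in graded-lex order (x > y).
1. Degree: no degree-2 curve has this shape, so deg p = 3.
2. From the axis intercepts and sections: it meets the x-axis at x = 2 (among the integer gridlines).
3. These observations pin down the coefficients.

3*x^2*y + x*y + x - 3*y - 2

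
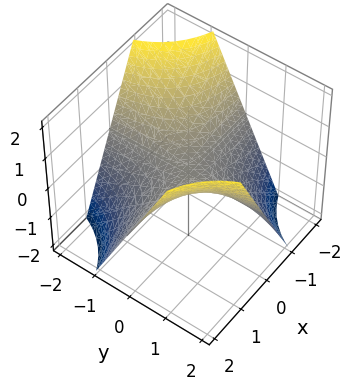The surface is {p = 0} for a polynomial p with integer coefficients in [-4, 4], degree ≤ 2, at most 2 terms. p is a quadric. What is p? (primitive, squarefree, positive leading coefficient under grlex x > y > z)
(a) Degree: a saddle surface; a quadric, so deg p = 2.
(b) From the axis intercepts and sections: one z-axis crossing is at z = 0; the visible x-axis segment lies entirely on the surface; the visible y-axis segment lies entirely on the surface.
(c) Assembling these constraints gives the stated polynomial.

x*y - z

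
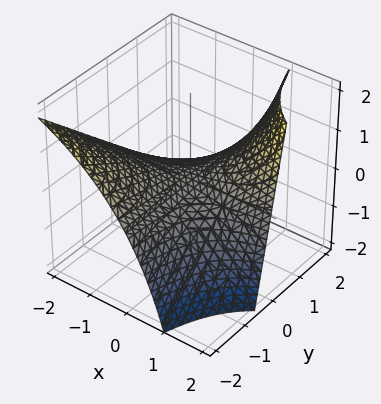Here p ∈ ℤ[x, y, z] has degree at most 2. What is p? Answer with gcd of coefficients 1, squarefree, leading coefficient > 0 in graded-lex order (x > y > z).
2*x*y + x*z - 3*z

The degree is 2 — no degree-1 surface has this shape.
Reading off the gridlines: one z-axis crossing is at z = 0; the visible x-axis segment lies entirely on the surface; the visible y-axis segment lies entirely on the surface.
Solving for integer coefficients yields p as stated.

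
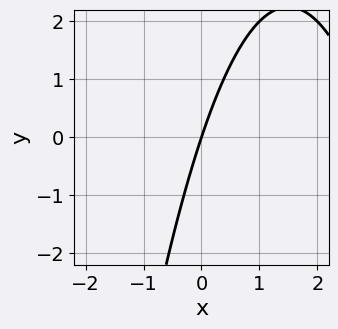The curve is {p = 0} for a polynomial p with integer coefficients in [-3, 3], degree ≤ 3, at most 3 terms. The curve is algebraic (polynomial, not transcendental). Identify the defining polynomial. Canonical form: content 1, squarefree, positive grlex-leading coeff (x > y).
x^2 - 3*x + y

First, the degree is 2 — no degree-1 curve has this shape.
Then, checking where it meets the axes: one y-axis crossing is at y = 0; it crosses the x-axis at the gridline x = 0.
Finally, matching integer coefficients to the picture gives p.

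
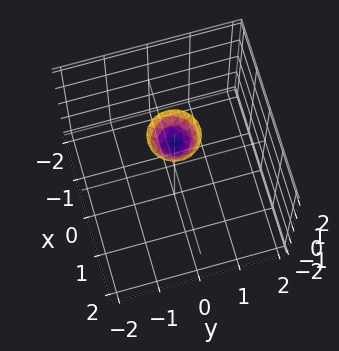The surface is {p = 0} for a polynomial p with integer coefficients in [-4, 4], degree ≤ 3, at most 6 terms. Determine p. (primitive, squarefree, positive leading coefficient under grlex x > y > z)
3*x^2 + 3*y^2 - 2*z + 3

First, deg p = 2. A generic line meets the surface in up to 2 points.
Next, symmetries: rotational symmetry about the z-axis ⇒ p depends on x, y only through x² + y².
Next, from the visible intercepts: a circular section at z = 2 has radius between 0 and 1; no x-intercept at any integer in the box.
Finally, these observations pin down the coefficients.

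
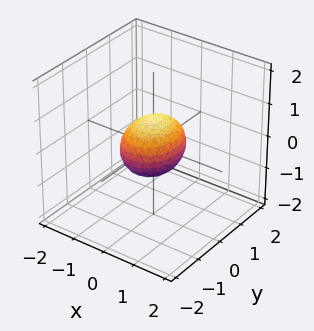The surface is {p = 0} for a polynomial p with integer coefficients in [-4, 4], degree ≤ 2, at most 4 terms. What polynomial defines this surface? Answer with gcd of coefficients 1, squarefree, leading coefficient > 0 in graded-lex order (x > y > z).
3*x^2 + 2*y^2 + 3*z^2 - 2

First, degree: a closed, bounded, convex surface; a quadric, so deg p = 2.
Next, symmetries: the y ↦ −y reflection is a symmetry, so y appears only in even powers; mirror symmetry x ↦ −x ⇒ only even powers of x; it's symmetric under z → −z, forcing even powers of z.
Then, checking where it meets the axes: among the integer gridlines, it crosses the y-axis at y ∈ {-1, 1}.
Finally, matching integer coefficients to the picture gives p.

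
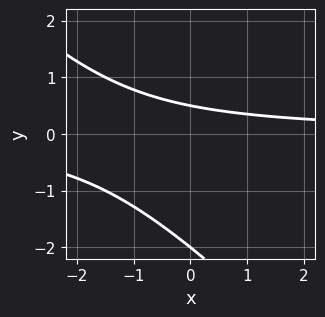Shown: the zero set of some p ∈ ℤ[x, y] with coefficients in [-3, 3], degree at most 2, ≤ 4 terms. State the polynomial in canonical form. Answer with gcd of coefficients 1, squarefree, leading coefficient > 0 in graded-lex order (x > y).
First, the degree is 2 — a generic line meets the curve in up to 2 points.
Next, reading off the gridlines: no x-intercept at any integer in the box; it crosses the y-axis at the gridline y = -2.
Finally, the integer polynomial consistent with all of this is the stated p.

2*x*y + 2*y^2 + 3*y - 2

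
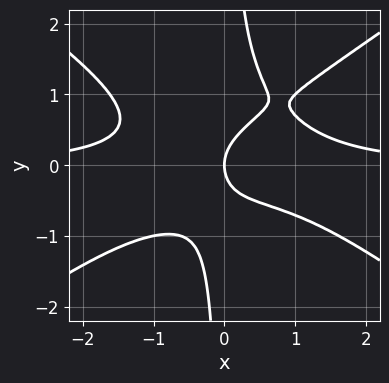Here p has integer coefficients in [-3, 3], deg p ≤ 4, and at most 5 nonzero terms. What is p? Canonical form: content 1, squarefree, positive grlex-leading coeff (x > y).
First, degree: a generic line meets the curve in up to 4 points, so deg p = 4.
Next, reading off the gridlines: one y-axis crossing is at y = 0; one x-axis crossing is at x = 0.
Finally, matching integer coefficients to the picture gives p.

x^3*y - 2*x*y^3 + x*y^2 + y^2 - x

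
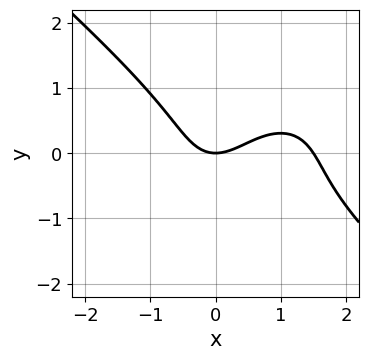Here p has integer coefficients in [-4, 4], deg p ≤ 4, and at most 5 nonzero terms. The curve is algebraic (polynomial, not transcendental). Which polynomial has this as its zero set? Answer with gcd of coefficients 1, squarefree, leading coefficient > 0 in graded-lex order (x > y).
The degree is 3 — the shape is more complex than any degree-2 curve.
Observable constraints: it crosses the y-axis at the gridline y = 0; it crosses the x-axis at the gridline x = 0.
Assembling these constraints gives the stated polynomial.

2*x^3 + 3*y^3 - 3*x^2 + 3*y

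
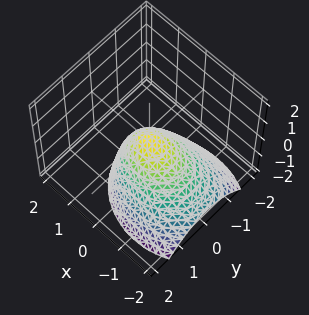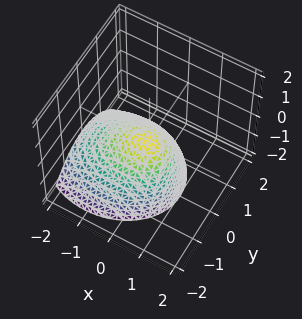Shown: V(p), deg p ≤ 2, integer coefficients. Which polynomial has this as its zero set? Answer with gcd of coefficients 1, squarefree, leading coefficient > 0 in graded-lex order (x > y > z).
2*x^2 - 2*x*z + 3*y^2 + 3*z

deg p = 2.
Checking where it meets the axes: it meets the x-axis at x = 0 (among the integer gridlines); it meets the y-axis at y = 0 (among the integer gridlines).
Solving for integer coefficients yields p as stated.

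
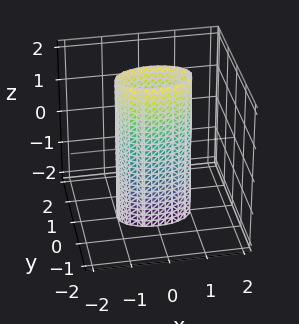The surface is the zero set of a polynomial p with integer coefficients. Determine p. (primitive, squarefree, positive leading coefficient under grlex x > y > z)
First, degree: a cylinder; a quadric, so deg p = 2.
Next, symmetries: mirror symmetry z ↦ −z ⇒ only even powers of z; the x ↦ −x reflection is a symmetry, so x appears only in even powers; it's symmetric under y → −y, forcing even powers of y.
Then, from the visible intercepts: among the integer gridlines, it crosses the x-axis at x ∈ {-1, 1}; it misses every integer gridline on the z-axis.
Finally, fitting integer coefficients to these (and the overall shape) gives p.

x^2 + 3*y^2 - 1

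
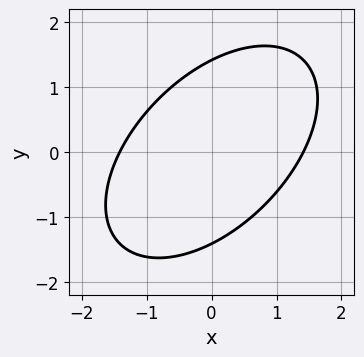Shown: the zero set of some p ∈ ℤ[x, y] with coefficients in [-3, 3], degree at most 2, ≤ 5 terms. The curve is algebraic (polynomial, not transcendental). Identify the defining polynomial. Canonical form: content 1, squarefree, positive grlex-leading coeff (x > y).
x^2 - x*y + y^2 - 2

First, the degree is 2 — the shape is more complex than any degree-1 curve.
Finally, the integer polynomial consistent with all of this is the stated p.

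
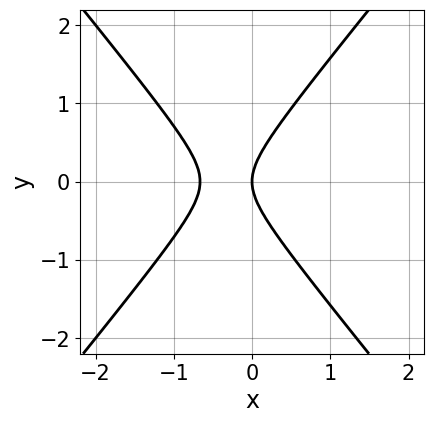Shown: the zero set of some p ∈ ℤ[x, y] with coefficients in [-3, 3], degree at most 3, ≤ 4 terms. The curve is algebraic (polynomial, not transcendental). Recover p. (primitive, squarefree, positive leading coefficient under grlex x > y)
(a) Degree: a generic line meets the curve in up to 2 points, so deg p = 2.
(b) Symmetries: mirror symmetry y ↦ −y ⇒ only even powers of y.
(c) Reading off the gridlines: it crosses the y-axis at the gridline y = 0; it crosses the x-axis at the gridline x = 0.
(d) Matching integer coefficients to the picture gives p.

3*x^2 - 2*y^2 + 2*x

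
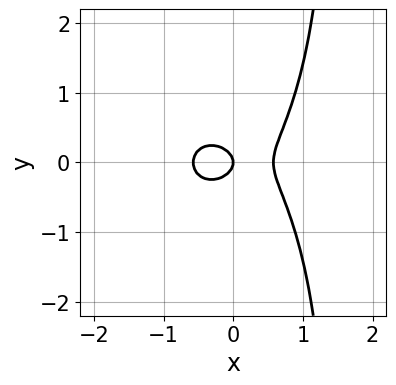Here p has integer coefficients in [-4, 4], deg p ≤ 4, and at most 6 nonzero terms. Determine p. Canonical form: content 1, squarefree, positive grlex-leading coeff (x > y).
3*x^3 + 2*x*y^2 - 3*y^2 - x

deg p = 3. A generic line meets the curve in up to 3 points.
Symmetries: the y ↦ −y reflection is a symmetry, so y appears only in even powers.
From the visible intercepts: one x-axis crossing is at x = 0; one y-axis crossing is at y = 0.
The integer polynomial consistent with all of this is the stated p.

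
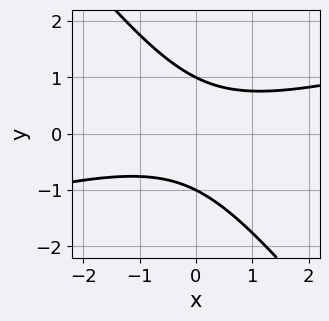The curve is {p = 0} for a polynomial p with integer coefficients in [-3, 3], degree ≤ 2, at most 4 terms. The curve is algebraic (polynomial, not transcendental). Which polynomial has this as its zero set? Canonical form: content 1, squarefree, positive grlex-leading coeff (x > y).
Degree: the shape is more complex than any degree-1 curve, so deg p = 2.
From the axis intercepts and sections: no x-intercept at any integer in the box; the y-axis gridline crossings are at y ∈ {-1, 1}.
The integer polynomial consistent with all of this is the stated p.

x^2 - 3*x*y - 3*y^2 + 3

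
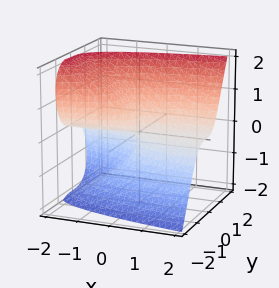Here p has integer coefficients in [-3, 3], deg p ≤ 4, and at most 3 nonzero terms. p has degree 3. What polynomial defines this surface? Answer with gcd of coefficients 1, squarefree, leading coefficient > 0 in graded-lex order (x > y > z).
3*y^3 - z^3 - 2*x*z

1. The degree is 3 — the shape is more complex than any degree-2 surface.
2. Checking where it meets the axes: every point of the x-axis in the box is on the surface; it meets the z-axis at z = 0 (among the integer gridlines).
3. The integer polynomial consistent with all of this is the stated p.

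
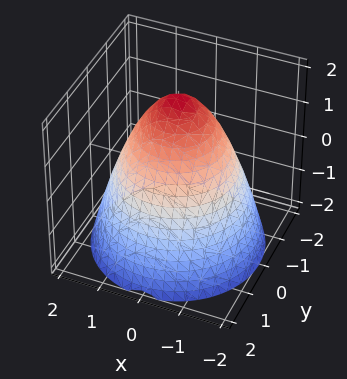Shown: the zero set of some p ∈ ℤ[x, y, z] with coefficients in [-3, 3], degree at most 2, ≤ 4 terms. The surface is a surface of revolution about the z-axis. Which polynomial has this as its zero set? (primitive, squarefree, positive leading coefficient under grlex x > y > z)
x^2 + y^2 + z - 2

(a) deg p = 2. The shape is more complex than any degree-1 surface.
(b) Symmetries: rotational symmetry about the z-axis ⇒ p depends on x, y only through x² + y².
(c) From the axis intercepts and sections: one z-axis crossing is at z = 2; a circular section at z = 0 has radius between 1 and 2.
(d) Fitting integer coefficients to these (and the overall shape) gives p.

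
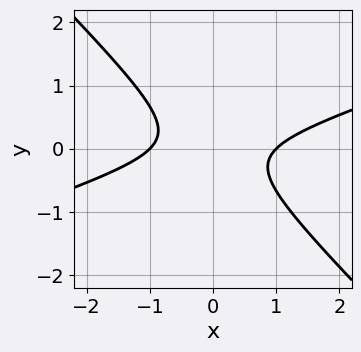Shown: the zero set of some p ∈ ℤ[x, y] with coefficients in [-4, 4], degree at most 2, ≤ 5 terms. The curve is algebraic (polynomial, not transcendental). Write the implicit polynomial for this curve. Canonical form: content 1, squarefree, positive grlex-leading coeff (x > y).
First, deg p = 2.
Then, from the axis intercepts and sections: it misses every integer gridline on the y-axis; the x-axis gridline crossings are at x ∈ {-1, 1}.
Finally, solving for integer coefficients yields p as stated.

x^2 - 2*x*y - 3*y^2 - 1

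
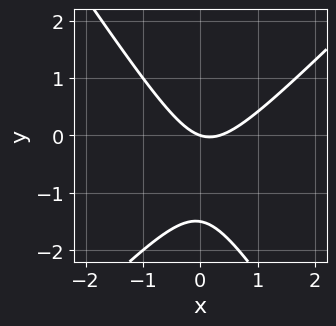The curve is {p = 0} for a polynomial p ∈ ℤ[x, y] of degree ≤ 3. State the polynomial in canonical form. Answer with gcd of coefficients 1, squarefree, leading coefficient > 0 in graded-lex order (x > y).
3*x^2 - x*y - 2*y^2 - x - 3*y

1. deg p = 2.
2. Reading off the gridlines: it meets the y-axis at y = 0 (among the integer gridlines); it crosses the x-axis at the gridline x = 0.
3. Fitting integer coefficients to these (and the overall shape) gives p.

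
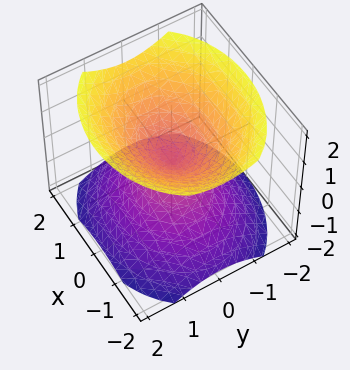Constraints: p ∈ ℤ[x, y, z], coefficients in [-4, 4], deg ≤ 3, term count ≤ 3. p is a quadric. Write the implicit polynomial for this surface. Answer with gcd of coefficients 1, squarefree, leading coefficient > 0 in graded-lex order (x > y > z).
First, there are 2 components.
Next, deg p = 2.
Next, symmetries: it's symmetric under z → −z, forcing even powers of z; the y ↦ −y reflection is a symmetry, so y appears only in even powers; mirror symmetry x ↦ −x ⇒ only even powers of x.
Then, reading off the gridlines: it meets the z-axis at z = 0 (among the integer gridlines); one y-axis crossing is at y = 0.
Finally, assembling these constraints gives the stated polynomial.

2*x^2 + 3*y^2 - 3*z^2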